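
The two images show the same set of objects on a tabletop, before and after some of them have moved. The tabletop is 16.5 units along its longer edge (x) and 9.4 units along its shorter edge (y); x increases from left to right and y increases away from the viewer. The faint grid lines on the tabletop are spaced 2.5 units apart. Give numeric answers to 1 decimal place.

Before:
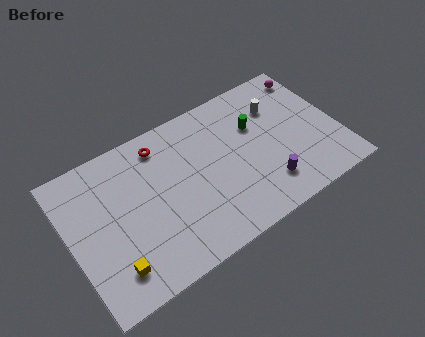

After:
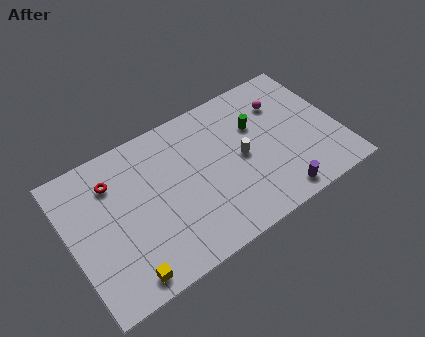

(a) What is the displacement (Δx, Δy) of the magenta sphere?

(-2.1, -1.1)

From the two frames, the magenta sphere sits at roughly (15.6, 8.0) before and (13.5, 6.9) after.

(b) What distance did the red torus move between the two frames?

3.2

The red torus was near (6.0, 7.9) before and (2.9, 7.1) after, so it travelled √(3.1² + 0.8²) ≈ 3.2 units.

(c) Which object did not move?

the green cylinder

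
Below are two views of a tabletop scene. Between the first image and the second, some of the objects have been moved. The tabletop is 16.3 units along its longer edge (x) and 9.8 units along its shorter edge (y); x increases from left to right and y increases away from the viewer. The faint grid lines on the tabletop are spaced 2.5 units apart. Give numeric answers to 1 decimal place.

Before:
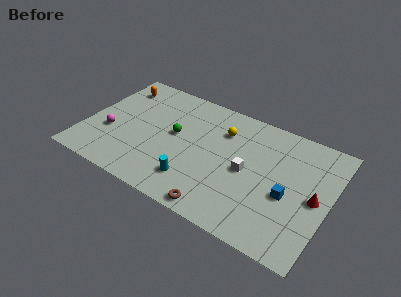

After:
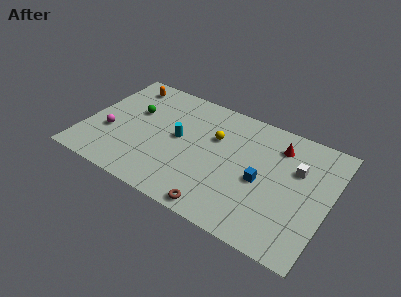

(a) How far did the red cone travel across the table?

4.1

The red cone was near (15.4, 4.7) before and (12.6, 7.7) after, so it travelled √(2.8² + 3.0²) ≈ 4.1 units.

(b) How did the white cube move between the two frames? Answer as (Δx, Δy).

(3.1, 1.7)

The white cube was at about (10.9, 4.7) and moved to about (14.0, 6.4).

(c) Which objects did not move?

the magenta sphere and the brown torus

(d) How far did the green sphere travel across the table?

3.0

The green sphere moved from about (5.9, 5.4) to (3.0, 6.1), a distance of √(2.9² + 0.7²) ≈ 3.0.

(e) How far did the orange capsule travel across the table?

0.6

From (1.5, 7.9) to (2.0, 8.3), the orange capsule covered √(0.5² + 0.4²) ≈ 0.6 units.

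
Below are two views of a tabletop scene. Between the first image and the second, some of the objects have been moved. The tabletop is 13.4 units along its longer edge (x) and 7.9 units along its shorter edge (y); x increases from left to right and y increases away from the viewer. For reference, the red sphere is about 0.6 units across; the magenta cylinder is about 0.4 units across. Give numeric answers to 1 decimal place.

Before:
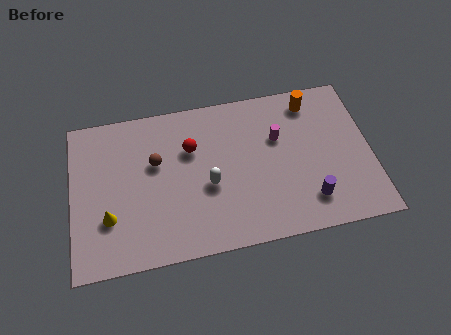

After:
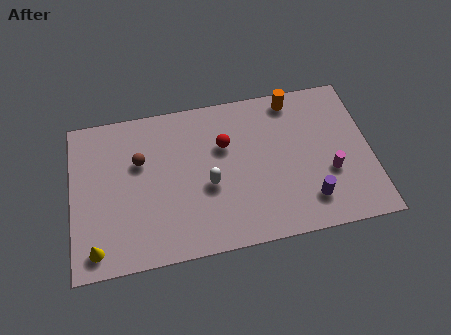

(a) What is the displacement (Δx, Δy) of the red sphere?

(1.5, -0.1)

From the two frames, the red sphere sits at roughly (5.4, 5.3) before and (6.9, 5.2) after.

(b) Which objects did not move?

the purple cylinder and the white capsule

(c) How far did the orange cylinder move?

0.9

The orange cylinder was near (10.9, 6.7) before and (10.1, 7.0) after, so it travelled √(0.8² + 0.3²) ≈ 0.9 units.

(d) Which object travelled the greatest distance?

the magenta cylinder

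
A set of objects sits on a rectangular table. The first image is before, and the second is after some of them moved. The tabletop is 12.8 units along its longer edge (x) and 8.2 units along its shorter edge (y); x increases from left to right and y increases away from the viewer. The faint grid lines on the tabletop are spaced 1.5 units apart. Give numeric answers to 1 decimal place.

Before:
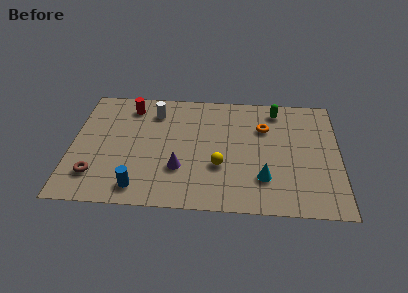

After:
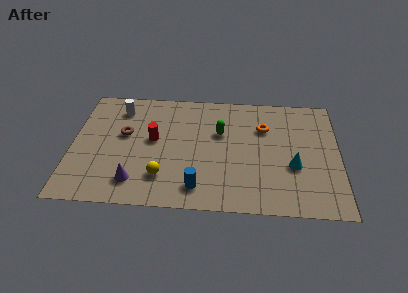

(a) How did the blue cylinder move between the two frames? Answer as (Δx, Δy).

(2.8, 0.2)

From the two frames, the blue cylinder sits at roughly (3.3, 1.2) before and (6.1, 1.4) after.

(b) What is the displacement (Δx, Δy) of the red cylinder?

(1.2, -2.3)

The red cylinder was at about (2.7, 6.8) and moved to about (3.9, 4.5).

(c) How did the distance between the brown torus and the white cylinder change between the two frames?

-3.5

Before: roughly 5.3 units apart; after: 1.8. That's 3.5 units closer together.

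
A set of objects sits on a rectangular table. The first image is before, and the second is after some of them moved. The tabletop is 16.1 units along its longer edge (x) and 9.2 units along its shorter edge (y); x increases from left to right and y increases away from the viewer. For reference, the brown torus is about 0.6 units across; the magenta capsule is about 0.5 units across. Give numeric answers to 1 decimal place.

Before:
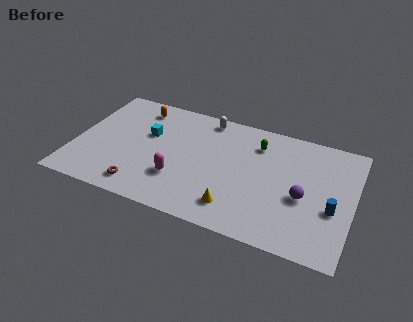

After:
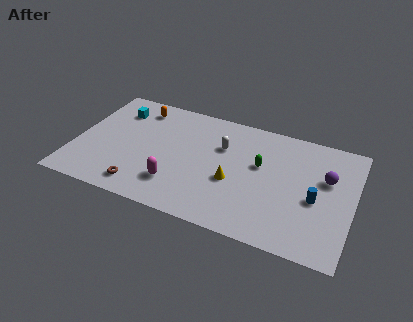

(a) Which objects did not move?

the brown torus and the orange capsule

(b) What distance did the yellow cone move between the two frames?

1.9

The yellow cone moved from about (9.6, 1.8) to (9.3, 3.7), a distance of √(0.3² + 1.9²) ≈ 1.9.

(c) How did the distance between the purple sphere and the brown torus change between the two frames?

+1.8

Before: roughly 9.4 units apart; after: 11.2. That's 1.8 units further apart.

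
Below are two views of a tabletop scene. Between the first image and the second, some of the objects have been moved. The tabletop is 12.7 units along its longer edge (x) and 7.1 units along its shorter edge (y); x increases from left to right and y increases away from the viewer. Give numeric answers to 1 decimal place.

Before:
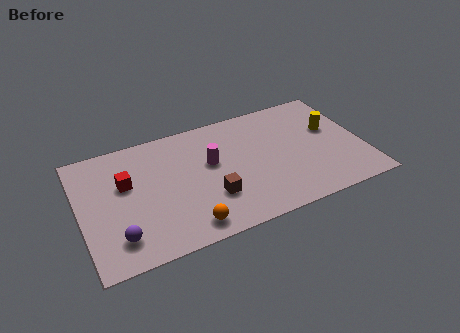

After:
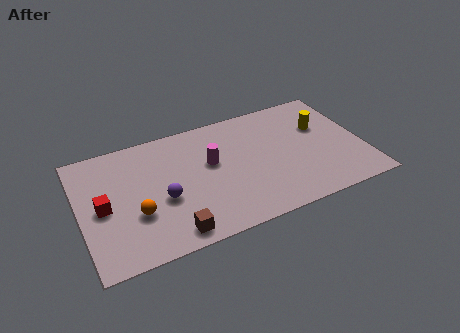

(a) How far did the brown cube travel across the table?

2.3

The brown cube was near (5.7, 2.2) before and (3.8, 0.9) after, so it travelled √(1.9² + 1.3²) ≈ 2.3 units.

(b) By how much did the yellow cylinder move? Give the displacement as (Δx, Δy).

(-0.4, 0.3)

From the two frames, the yellow cylinder sits at roughly (11.4, 4.3) before and (11.0, 4.6) after.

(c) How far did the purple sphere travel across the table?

2.5

The purple sphere moved from about (1.5, 1.5) to (3.6, 2.9), a distance of √(2.1² + 1.4²) ≈ 2.5.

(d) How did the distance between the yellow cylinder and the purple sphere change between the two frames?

-2.7

They were about 10.3 units apart before and 7.6 after — 2.7 units closer together.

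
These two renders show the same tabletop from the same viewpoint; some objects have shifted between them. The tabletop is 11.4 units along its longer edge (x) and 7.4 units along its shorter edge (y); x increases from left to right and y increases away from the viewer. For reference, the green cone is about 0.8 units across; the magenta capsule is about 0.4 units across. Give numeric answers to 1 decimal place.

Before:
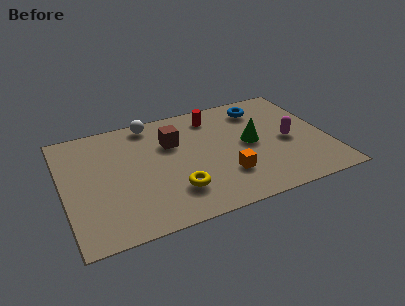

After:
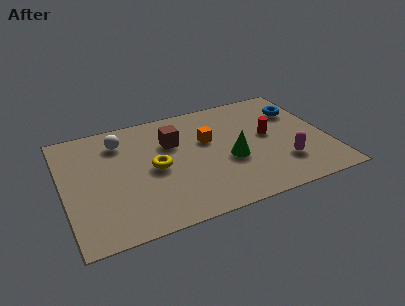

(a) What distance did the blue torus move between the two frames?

1.7

The blue torus was near (8.8, 6.0) before and (10.4, 5.3) after, so it travelled √(1.6² + 0.7²) ≈ 1.7 units.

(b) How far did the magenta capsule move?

1.5

The magenta capsule was near (9.7, 3.4) before and (9.3, 2.0) after, so it travelled √(0.4² + 1.4²) ≈ 1.5 units.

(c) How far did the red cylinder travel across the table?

3.0

From (6.7, 6.1) to (8.9, 4.0), the red cylinder covered √(2.2² + 2.1²) ≈ 3.0 units.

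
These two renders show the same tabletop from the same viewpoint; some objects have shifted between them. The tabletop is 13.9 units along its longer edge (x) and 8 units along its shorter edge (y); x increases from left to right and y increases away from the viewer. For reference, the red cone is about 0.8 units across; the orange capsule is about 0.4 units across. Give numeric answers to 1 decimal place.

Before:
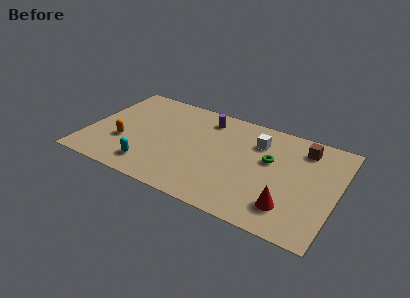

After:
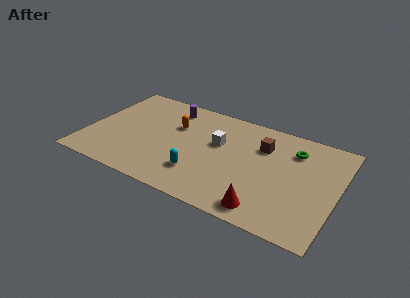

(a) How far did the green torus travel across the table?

1.8

The green torus was near (10.1, 4.8) before and (11.3, 6.1) after, so it travelled √(1.2² + 1.3²) ≈ 1.8 units.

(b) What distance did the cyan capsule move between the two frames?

2.8

From (3.8, 1.5) to (6.5, 2.1), the cyan capsule covered √(2.7² + 0.6²) ≈ 2.8 units.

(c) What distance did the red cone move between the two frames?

1.4

The red cone was near (11.5, 1.8) before and (10.3, 1.1) after, so it travelled √(1.2² + 0.7²) ≈ 1.4 units.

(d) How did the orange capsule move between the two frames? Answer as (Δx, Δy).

(2.6, 2.5)

The orange capsule was at about (2.1, 2.8) and moved to about (4.7, 5.3).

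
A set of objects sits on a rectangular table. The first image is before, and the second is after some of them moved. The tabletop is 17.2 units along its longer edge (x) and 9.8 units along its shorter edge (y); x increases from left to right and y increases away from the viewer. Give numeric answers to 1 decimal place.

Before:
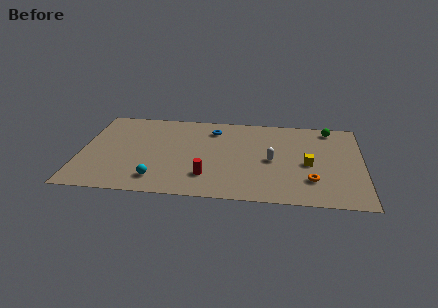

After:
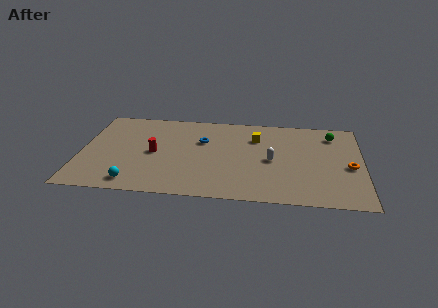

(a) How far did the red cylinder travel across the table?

4.0

The red cylinder was near (7.8, 2.4) before and (4.5, 4.7) after, so it travelled √(3.3² + 2.3²) ≈ 4.0 units.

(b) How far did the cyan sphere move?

1.5

The cyan sphere moved from about (4.8, 1.8) to (3.4, 1.3), a distance of √(1.4² + 0.5²) ≈ 1.5.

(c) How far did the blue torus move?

1.5

The blue torus moved from about (8.0, 7.8) to (7.4, 6.4), a distance of √(0.6² + 1.4²) ≈ 1.5.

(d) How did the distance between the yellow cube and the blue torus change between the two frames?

-3.4

Before: roughly 6.8 units apart; after: 3.4. That's 3.4 units closer together.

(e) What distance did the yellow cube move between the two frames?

4.2

From (13.9, 4.4) to (10.7, 7.1), the yellow cube covered √(3.2² + 2.7²) ≈ 4.2 units.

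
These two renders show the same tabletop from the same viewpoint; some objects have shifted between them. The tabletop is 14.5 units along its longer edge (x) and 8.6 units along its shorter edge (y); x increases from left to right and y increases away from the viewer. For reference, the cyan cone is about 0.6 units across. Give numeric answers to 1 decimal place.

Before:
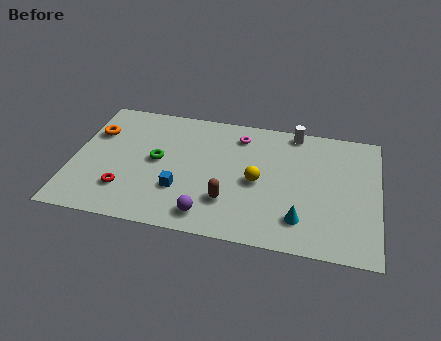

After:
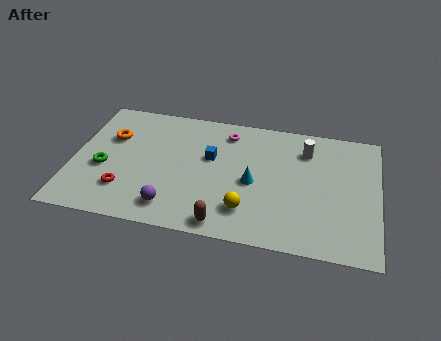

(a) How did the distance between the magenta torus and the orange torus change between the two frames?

-1.3

They were about 7.0 units apart before and 5.7 after — 1.3 units closer together.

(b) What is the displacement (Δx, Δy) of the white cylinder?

(0.6, -1.2)

The white cylinder was at about (10.4, 7.8) and moved to about (11.0, 6.6).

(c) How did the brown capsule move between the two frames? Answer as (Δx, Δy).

(-0.1, -1.5)

The brown capsule started near (7.5, 2.4) and ended near (7.4, 0.9).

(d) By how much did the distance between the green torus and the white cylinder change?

+2.8

The distance was about 7.2 in the first image and 10.0 in the second, so they moved 2.8 units further apart.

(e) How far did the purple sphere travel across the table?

1.7

From (6.6, 1.3) to (4.9, 1.5), the purple sphere covered √(1.7² + 0.2²) ≈ 1.7 units.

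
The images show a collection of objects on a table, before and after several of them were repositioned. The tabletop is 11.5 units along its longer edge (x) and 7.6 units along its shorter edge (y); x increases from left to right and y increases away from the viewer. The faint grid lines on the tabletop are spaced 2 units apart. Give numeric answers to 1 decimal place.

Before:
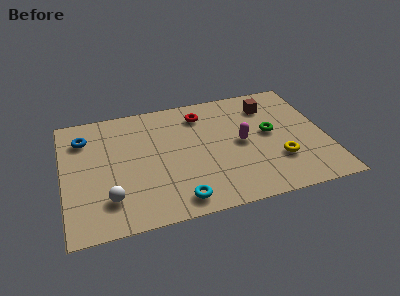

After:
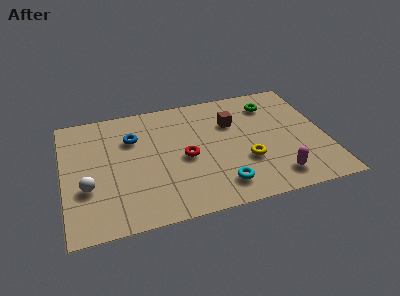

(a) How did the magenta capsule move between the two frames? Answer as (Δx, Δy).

(1.3, -2.5)

The magenta capsule started near (7.8, 3.8) and ended near (9.1, 1.3).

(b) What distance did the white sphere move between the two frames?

1.3

The white sphere was near (1.9, 1.8) before and (1.0, 2.7) after, so it travelled √(0.9² + 0.9²) ≈ 1.3 units.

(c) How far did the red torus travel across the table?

2.8

The red torus was near (6.2, 6.1) before and (5.3, 3.5) after, so it travelled √(0.9² + 2.6²) ≈ 2.8 units.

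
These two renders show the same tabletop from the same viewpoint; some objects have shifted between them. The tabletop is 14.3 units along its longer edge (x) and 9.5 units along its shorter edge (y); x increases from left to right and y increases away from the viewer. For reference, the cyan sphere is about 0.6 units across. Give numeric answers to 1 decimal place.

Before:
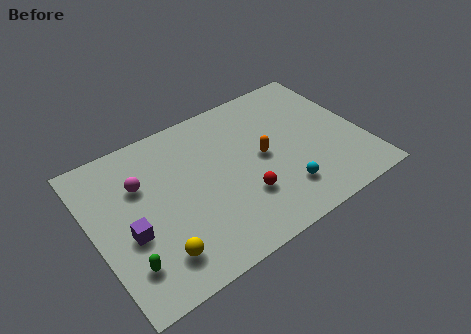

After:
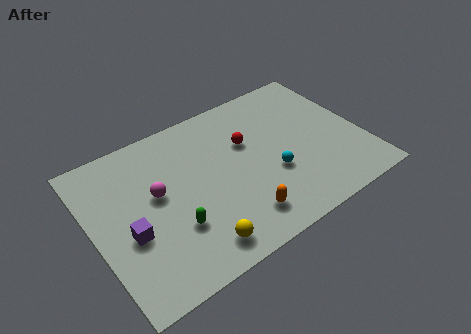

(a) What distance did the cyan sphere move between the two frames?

1.3

The cyan sphere moved from about (9.6, 2.2) to (9.3, 3.5), a distance of √(0.3² + 1.3²) ≈ 1.3.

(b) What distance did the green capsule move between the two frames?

2.7

The green capsule was near (1.3, 2.2) before and (3.9, 3.0) after, so it travelled √(2.6² + 0.8²) ≈ 2.7 units.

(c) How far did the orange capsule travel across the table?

3.5

From (9.0, 4.8) to (7.2, 1.8), the orange capsule covered √(1.8² + 3.0²) ≈ 3.5 units.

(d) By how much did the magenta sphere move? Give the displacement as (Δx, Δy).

(0.7, -1.0)

The magenta sphere was at about (2.7, 6.4) and moved to about (3.4, 5.4).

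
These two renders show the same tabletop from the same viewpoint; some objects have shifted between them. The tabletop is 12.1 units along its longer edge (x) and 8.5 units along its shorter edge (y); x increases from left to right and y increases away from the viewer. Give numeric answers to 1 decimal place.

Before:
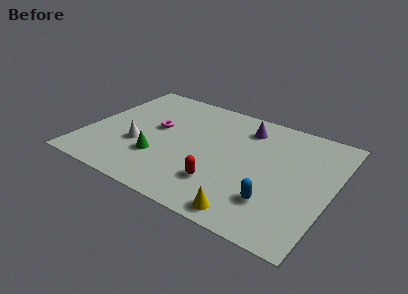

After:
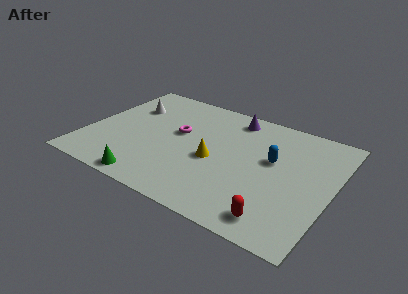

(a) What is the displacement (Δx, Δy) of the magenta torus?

(1.1, 0.1)

From the two frames, the magenta torus sits at roughly (3.3, 4.8) before and (4.4, 4.9) after.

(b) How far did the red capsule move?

3.1

The red capsule was near (7.0, 2.2) before and (9.9, 1.2) after, so it travelled √(2.9² + 1.0²) ≈ 3.1 units.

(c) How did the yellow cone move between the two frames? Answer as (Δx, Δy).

(-2.2, 2.8)

The yellow cone started near (8.6, 0.9) and ended near (6.4, 3.7).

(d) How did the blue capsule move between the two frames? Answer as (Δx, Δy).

(-0.5, 2.8)

The blue capsule was at about (9.6, 2.2) and moved to about (9.1, 5.0).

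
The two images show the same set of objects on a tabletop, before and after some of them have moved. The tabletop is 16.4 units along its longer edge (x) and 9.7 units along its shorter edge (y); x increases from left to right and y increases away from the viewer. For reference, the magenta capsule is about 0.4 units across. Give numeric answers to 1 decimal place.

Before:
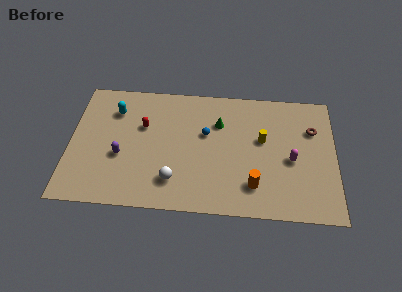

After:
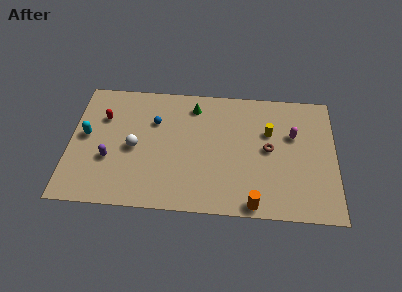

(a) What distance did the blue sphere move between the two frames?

3.3

The blue sphere moved from about (8.4, 5.9) to (5.2, 6.6), a distance of √(3.2² + 0.7²) ≈ 3.3.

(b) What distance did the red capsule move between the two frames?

2.5

From (4.5, 6.2) to (2.0, 6.7), the red capsule covered √(2.5² + 0.5²) ≈ 2.5 units.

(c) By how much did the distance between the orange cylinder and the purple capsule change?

+0.9

Before: roughly 8.4 units apart; after: 9.3. That's 0.9 units further apart.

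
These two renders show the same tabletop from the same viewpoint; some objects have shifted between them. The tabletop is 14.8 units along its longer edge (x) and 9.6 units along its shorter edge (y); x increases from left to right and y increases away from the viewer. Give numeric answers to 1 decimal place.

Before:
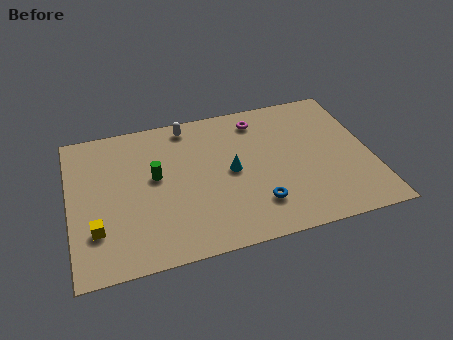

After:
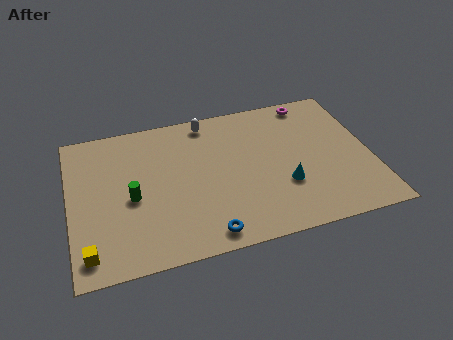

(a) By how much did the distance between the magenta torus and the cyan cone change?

+2.1

Before: roughly 3.6 units apart; after: 5.7. That's 2.1 units further apart.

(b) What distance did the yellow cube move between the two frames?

1.4

From (1.2, 2.7) to (0.8, 1.4), the yellow cube covered √(0.4² + 1.3²) ≈ 1.4 units.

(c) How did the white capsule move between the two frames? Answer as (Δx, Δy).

(1.0, 0.0)

The white capsule was at about (6.0, 8.5) and moved to about (7.0, 8.5).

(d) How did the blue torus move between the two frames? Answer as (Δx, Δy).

(-2.6, -1.2)

The blue torus was at about (9.0, 2.3) and moved to about (6.4, 1.1).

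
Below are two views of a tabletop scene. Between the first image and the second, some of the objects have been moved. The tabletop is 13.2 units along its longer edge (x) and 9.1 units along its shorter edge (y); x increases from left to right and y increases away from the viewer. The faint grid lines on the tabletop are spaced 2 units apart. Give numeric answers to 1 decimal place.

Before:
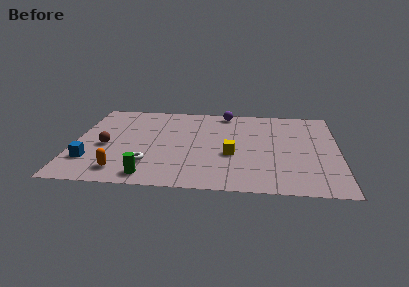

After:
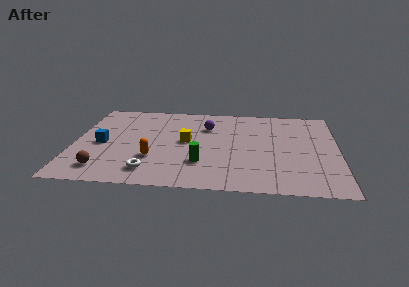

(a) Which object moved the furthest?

the green cylinder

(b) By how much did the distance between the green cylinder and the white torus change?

+1.5

Before: roughly 1.2 units apart; after: 2.7. That's 1.5 units further apart.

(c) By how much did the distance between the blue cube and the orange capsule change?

+1.1

The distance was about 1.8 in the first image and 2.9 in the second, so they moved 1.1 units further apart.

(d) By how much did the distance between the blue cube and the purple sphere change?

-3.1

They were about 8.8 units apart before and 5.7 after — 3.1 units closer together.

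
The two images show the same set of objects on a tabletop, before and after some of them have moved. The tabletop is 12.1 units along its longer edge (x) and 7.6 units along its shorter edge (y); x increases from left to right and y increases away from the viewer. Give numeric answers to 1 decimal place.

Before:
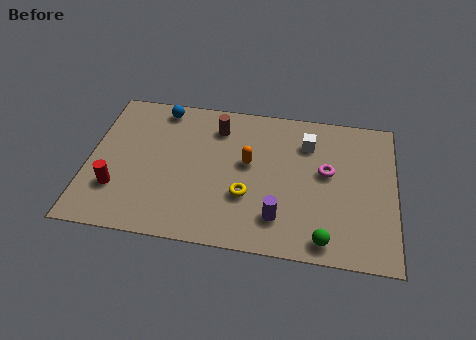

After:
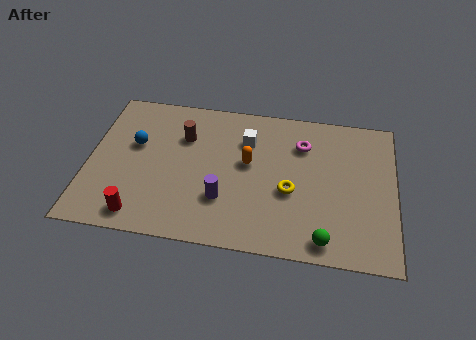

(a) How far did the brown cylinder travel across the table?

1.5

From (5.0, 6.0) to (3.7, 5.3), the brown cylinder covered √(1.3² + 0.7²) ≈ 1.5 units.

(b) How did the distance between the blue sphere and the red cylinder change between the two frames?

-1.1

Before: roughly 4.7 units apart; after: 3.6. That's 1.1 units closer together.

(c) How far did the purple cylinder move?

2.3

The purple cylinder moved from about (7.6, 1.7) to (5.4, 2.3), a distance of √(2.2² + 0.6²) ≈ 2.3.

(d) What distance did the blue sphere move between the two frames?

2.3

The blue sphere was near (2.7, 6.7) before and (1.8, 4.6) after, so it travelled √(0.9² + 2.1²) ≈ 2.3 units.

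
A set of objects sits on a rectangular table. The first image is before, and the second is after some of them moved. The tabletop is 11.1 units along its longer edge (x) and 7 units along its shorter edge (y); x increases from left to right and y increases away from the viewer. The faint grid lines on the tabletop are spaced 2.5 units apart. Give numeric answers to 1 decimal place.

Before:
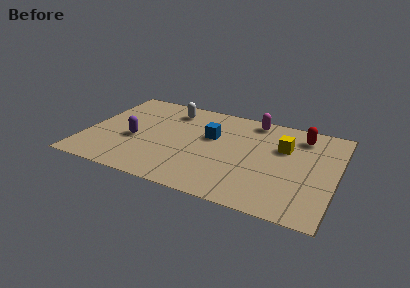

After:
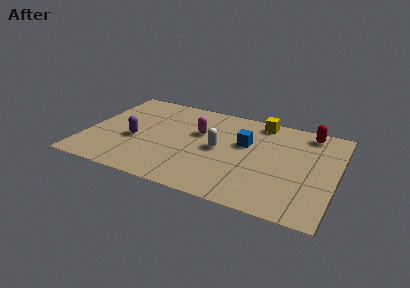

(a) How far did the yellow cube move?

2.0

The yellow cube moved from about (8.7, 4.6) to (7.5, 6.2), a distance of √(1.2² + 1.6²) ≈ 2.0.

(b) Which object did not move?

the purple capsule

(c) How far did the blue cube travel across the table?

1.5

The blue cube moved from about (5.5, 4.3) to (7.0, 4.3), a distance of √(1.5² + 0.0²) ≈ 1.5.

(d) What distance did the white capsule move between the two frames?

3.3

The white capsule was near (3.5, 5.7) before and (5.9, 3.5) after, so it travelled √(2.4² + 2.2²) ≈ 3.3 units.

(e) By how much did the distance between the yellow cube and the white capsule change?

-2.2

The distance was about 5.3 in the first image and 3.1 in the second, so they moved 2.2 units closer together.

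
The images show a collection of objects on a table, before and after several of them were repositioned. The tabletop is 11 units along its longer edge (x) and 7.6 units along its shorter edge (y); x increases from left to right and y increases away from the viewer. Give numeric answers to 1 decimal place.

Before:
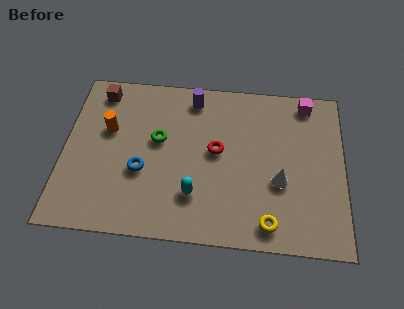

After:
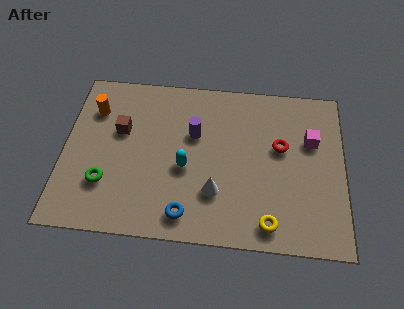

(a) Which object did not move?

the yellow torus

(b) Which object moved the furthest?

the green torus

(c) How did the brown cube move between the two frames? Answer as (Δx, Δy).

(0.9, -1.8)

The brown cube started near (1.3, 6.5) and ended near (2.2, 4.7).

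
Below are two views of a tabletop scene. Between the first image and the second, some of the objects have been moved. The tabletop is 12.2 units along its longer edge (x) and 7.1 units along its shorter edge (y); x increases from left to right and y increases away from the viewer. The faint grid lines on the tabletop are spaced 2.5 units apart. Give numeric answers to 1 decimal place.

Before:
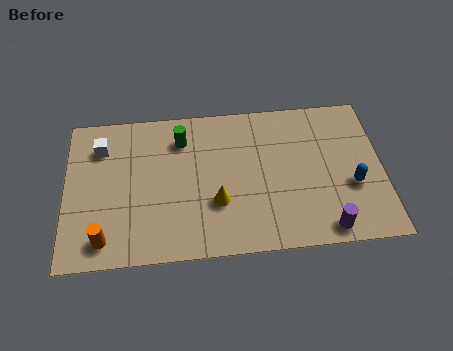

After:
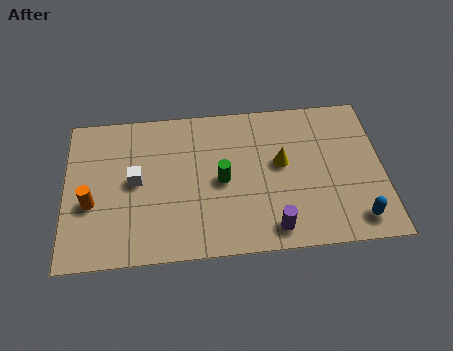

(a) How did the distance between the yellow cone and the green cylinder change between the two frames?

-1.0

They were about 3.4 units apart before and 2.4 after — 1.0 units closer together.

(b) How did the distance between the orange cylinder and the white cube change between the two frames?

-2.4

They were about 4.3 units apart before and 1.9 after — 2.4 units closer together.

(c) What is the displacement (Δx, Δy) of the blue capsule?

(0.1, -1.6)

From the two frames, the blue capsule sits at roughly (11.0, 2.7) before and (11.1, 1.1) after.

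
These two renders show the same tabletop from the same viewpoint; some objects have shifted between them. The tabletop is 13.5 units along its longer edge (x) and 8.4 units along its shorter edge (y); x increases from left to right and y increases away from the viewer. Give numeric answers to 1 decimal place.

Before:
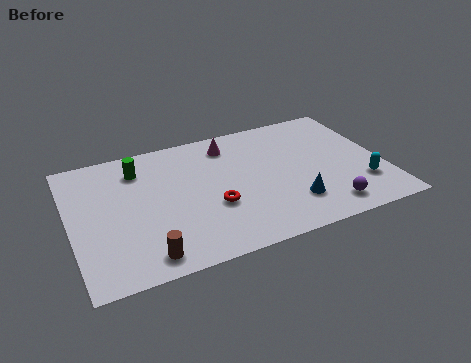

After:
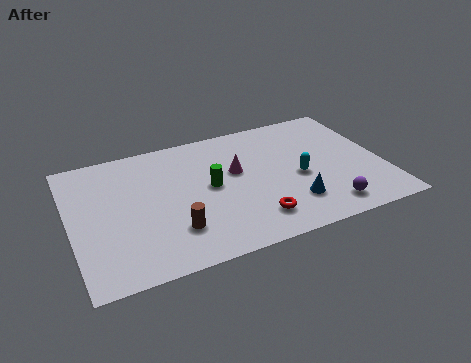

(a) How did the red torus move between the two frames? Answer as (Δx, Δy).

(1.6, -1.4)

From the two frames, the red torus sits at roughly (6.0, 3.1) before and (7.6, 1.7) after.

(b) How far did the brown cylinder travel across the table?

1.7

The brown cylinder moved from about (2.9, 1.1) to (4.2, 2.2), a distance of √(1.3² + 1.1²) ≈ 1.7.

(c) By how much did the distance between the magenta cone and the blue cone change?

-1.7

They were about 5.3 units apart before and 3.6 after — 1.7 units closer together.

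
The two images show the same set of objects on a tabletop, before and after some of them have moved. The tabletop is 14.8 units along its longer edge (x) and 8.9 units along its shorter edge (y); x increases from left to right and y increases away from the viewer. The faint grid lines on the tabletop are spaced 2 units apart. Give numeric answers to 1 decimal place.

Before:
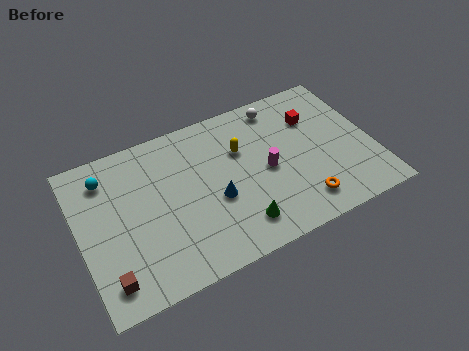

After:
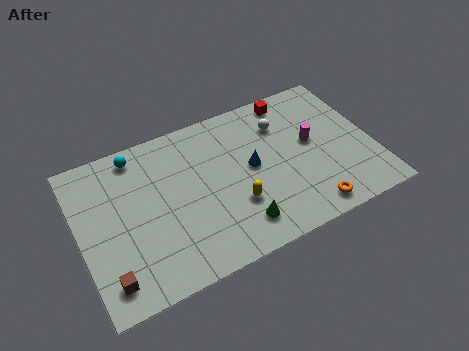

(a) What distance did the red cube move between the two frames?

1.8

The red cube was near (12.1, 6.3) before and (11.2, 7.9) after, so it travelled √(0.9² + 1.6²) ≈ 1.8 units.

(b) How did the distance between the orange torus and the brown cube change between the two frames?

+0.3

Before: roughly 9.7 units apart; after: 10.0. That's 0.3 units further apart.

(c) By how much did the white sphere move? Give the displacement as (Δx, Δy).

(0.0, -1.1)

The white sphere started near (10.5, 7.7) and ended near (10.5, 6.6).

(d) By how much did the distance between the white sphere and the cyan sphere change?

-1.5

The distance was about 8.9 in the first image and 7.4 in the second, so they moved 1.5 units closer together.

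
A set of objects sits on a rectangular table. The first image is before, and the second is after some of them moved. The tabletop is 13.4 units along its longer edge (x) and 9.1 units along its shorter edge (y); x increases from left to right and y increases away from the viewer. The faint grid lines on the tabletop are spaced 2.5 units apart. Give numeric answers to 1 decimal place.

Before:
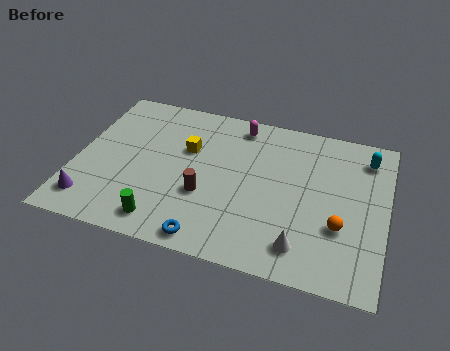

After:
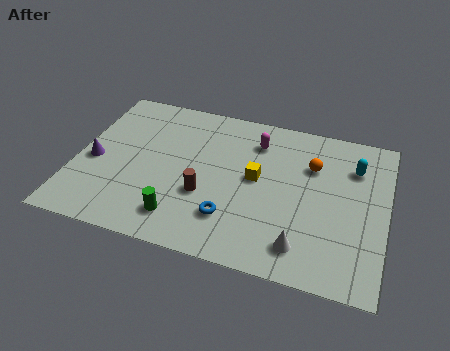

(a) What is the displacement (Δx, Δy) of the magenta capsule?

(0.8, -0.8)

From the two frames, the magenta capsule sits at roughly (6.8, 7.9) before and (7.6, 7.1) after.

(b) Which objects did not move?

the brown cylinder and the white cone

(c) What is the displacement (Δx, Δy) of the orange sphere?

(-1.4, 3.2)

From the two frames, the orange sphere sits at roughly (11.5, 3.1) before and (10.1, 6.3) after.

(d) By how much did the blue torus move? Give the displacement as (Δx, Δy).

(0.8, 1.4)

From the two frames, the blue torus sits at roughly (6.1, 0.9) before and (6.9, 2.3) after.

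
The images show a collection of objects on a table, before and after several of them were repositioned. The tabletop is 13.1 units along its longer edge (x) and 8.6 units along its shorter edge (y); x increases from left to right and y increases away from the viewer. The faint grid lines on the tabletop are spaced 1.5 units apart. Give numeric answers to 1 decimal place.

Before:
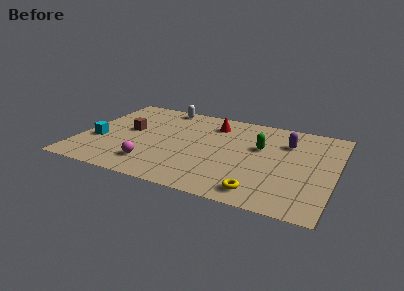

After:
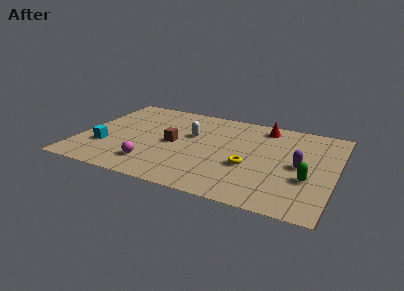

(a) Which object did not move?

the magenta sphere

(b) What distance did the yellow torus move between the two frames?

2.2

From (9.6, 1.2) to (8.8, 3.3), the yellow torus covered √(0.8² + 2.1²) ≈ 2.2 units.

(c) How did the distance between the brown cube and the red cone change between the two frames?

+0.7

The distance was about 4.7 in the first image and 5.4 in the second, so they moved 0.7 units further apart.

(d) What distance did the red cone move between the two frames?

2.7

From (6.6, 6.8) to (9.2, 7.4), the red cone covered √(2.6² + 0.6²) ≈ 2.7 units.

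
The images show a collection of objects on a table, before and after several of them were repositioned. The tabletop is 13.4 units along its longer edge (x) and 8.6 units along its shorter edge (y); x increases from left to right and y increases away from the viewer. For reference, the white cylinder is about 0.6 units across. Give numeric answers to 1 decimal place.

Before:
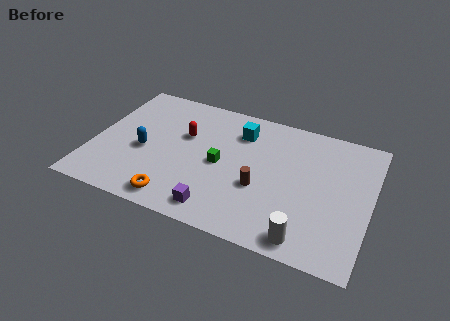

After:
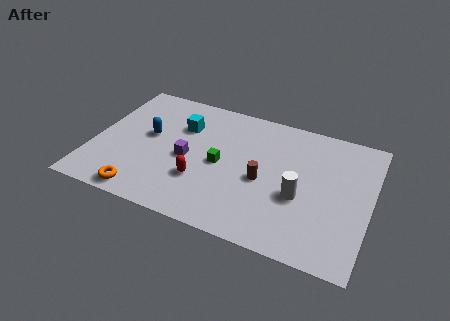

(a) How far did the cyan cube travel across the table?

2.9

The cyan cube moved from about (6.9, 6.6) to (4.1, 6.0), a distance of √(2.8² + 0.6²) ≈ 2.9.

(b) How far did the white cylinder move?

2.5

The white cylinder was near (10.6, 1.0) before and (10.1, 3.4) after, so it travelled √(0.5² + 2.4²) ≈ 2.5 units.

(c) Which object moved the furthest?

the purple cube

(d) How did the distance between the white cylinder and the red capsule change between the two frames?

-2.9

The distance was about 7.7 in the first image and 4.8 in the second, so they moved 2.9 units closer together.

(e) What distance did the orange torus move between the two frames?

1.6

The orange torus moved from about (4.4, 1.1) to (2.8, 0.9), a distance of √(1.6² + 0.2²) ≈ 1.6.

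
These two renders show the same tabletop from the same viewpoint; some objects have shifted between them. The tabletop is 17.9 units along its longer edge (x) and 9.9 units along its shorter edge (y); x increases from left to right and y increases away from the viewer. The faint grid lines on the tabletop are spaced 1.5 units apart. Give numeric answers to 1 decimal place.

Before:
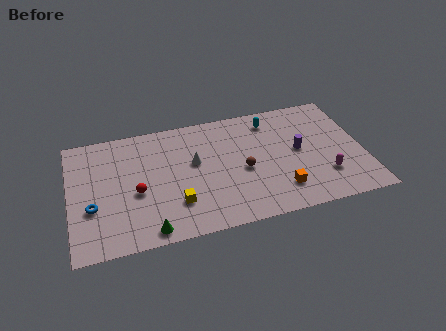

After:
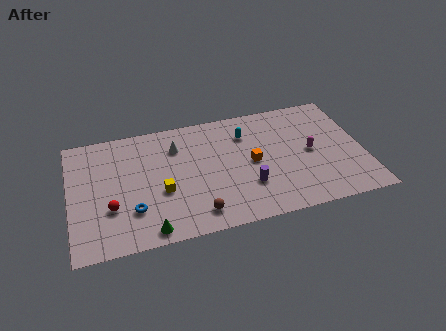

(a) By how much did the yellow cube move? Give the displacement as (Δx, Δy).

(-0.8, 1.2)

The yellow cube was at about (6.3, 2.7) and moved to about (5.5, 3.9).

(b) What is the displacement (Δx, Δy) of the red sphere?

(-1.6, -0.9)

The red sphere was at about (4.0, 4.2) and moved to about (2.4, 3.3).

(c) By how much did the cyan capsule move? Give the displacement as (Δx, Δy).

(-1.6, -0.8)

The cyan capsule started near (12.5, 8.2) and ended near (10.9, 7.4).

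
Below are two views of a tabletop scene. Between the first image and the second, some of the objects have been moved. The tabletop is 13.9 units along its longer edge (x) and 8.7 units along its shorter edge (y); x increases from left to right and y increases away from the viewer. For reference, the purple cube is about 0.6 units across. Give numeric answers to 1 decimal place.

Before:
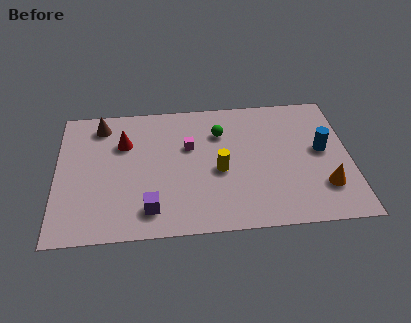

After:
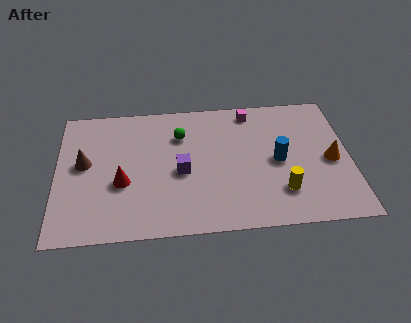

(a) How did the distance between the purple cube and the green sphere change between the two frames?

-3.4

Before: roughly 5.8 units apart; after: 2.4. That's 3.4 units closer together.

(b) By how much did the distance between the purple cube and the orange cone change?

-1.1

The distance was about 8.2 in the first image and 7.1 in the second, so they moved 1.1 units closer together.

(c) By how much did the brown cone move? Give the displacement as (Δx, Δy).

(-0.8, -2.5)

The brown cone started near (2.1, 7.3) and ended near (1.3, 4.8).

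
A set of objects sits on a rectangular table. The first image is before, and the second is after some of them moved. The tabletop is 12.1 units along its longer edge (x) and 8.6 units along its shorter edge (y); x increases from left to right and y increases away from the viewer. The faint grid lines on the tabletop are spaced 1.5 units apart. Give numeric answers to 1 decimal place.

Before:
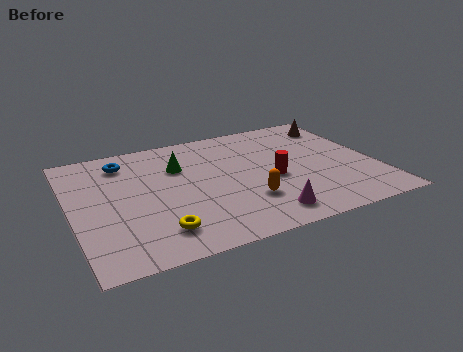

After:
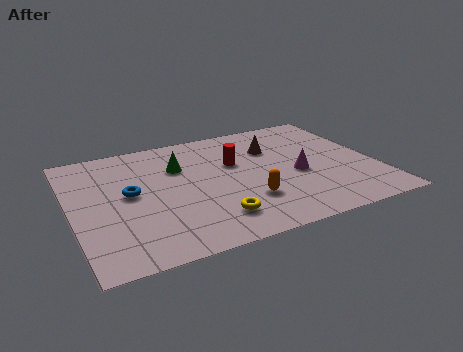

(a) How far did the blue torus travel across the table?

2.4

The blue torus was near (2.3, 7.0) before and (2.3, 4.6) after, so it travelled √(0.0² + 2.4²) ≈ 2.4 units.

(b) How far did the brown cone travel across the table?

3.1

The brown cone moved from about (11.1, 7.0) to (8.2, 6.0), a distance of √(2.9² + 1.0²) ≈ 3.1.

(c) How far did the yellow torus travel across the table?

2.2

The yellow torus was near (3.1, 1.7) before and (5.3, 1.8) after, so it travelled √(2.2² + 0.1²) ≈ 2.2 units.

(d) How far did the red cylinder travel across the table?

2.1

The red cylinder was near (7.9, 3.7) before and (6.6, 5.4) after, so it travelled √(1.3² + 1.7²) ≈ 2.1 units.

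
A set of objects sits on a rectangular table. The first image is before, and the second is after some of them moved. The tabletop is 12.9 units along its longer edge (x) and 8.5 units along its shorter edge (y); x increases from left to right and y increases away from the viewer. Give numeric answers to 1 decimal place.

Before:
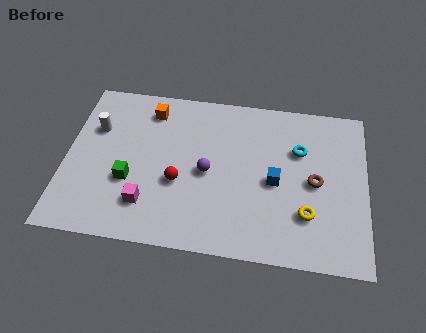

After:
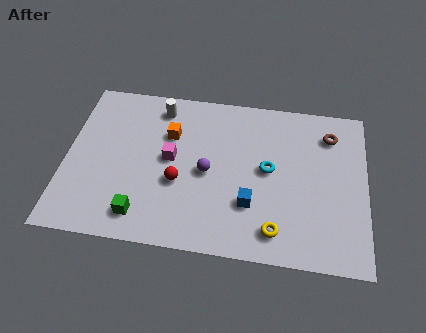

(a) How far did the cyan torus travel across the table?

1.8

From (10.0, 5.7) to (8.7, 4.5), the cyan torus covered √(1.3² + 1.2²) ≈ 1.8 units.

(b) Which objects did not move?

the purple sphere and the red sphere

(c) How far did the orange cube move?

1.5

The orange cube was near (3.5, 7.0) before and (4.4, 5.8) after, so it travelled √(0.9² + 1.2²) ≈ 1.5 units.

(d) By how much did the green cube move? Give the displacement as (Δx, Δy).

(0.6, -1.7)

The green cube started near (2.8, 3.1) and ended near (3.4, 1.4).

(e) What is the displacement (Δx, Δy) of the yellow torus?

(-1.3, -1.0)

The yellow torus started near (10.4, 2.4) and ended near (9.1, 1.4).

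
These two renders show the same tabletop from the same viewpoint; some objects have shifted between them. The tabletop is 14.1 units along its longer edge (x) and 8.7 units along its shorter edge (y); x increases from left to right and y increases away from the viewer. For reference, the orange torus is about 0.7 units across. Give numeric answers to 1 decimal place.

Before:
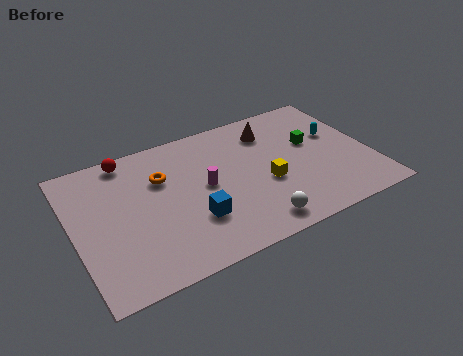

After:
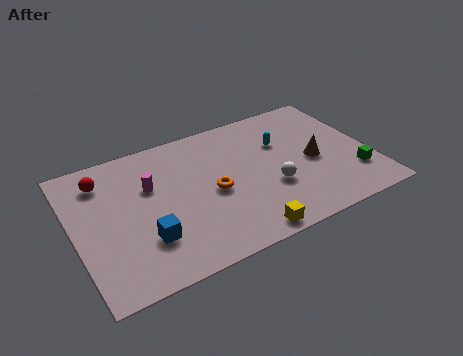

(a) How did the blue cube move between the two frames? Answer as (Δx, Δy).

(-2.3, -0.2)

The blue cube was at about (5.4, 2.7) and moved to about (3.1, 2.5).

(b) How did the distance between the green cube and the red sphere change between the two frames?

+3.4

They were about 9.0 units apart before and 12.4 after — 3.4 units further apart.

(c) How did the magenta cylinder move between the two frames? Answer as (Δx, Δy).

(-2.5, 1.1)

The magenta cylinder started near (6.2, 4.5) and ended near (3.7, 5.6).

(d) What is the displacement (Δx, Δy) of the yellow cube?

(-1.5, -2.7)

The yellow cube was at about (9.0, 3.5) and moved to about (7.5, 0.8).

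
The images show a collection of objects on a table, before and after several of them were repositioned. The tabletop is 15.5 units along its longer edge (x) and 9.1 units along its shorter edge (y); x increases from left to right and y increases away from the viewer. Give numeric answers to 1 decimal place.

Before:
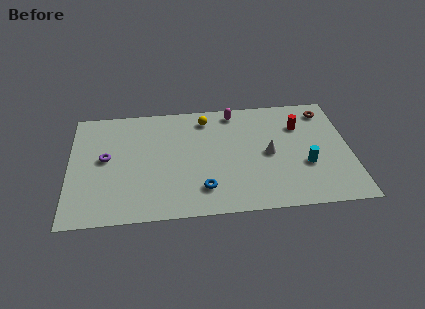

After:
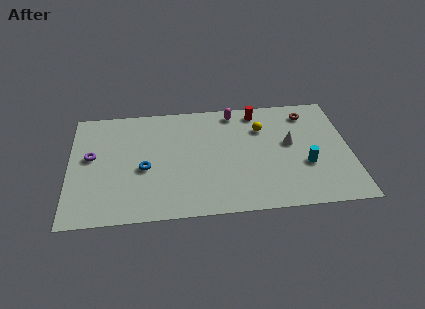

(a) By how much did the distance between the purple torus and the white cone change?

+2.0

They were about 9.0 units apart before and 11.0 after — 2.0 units further apart.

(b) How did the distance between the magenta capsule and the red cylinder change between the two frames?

-2.6

Before: roughly 3.9 units apart; after: 1.3. That's 2.6 units closer together.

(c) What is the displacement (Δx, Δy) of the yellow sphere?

(3.1, -1.1)

The yellow sphere started near (7.6, 7.6) and ended near (10.7, 6.5).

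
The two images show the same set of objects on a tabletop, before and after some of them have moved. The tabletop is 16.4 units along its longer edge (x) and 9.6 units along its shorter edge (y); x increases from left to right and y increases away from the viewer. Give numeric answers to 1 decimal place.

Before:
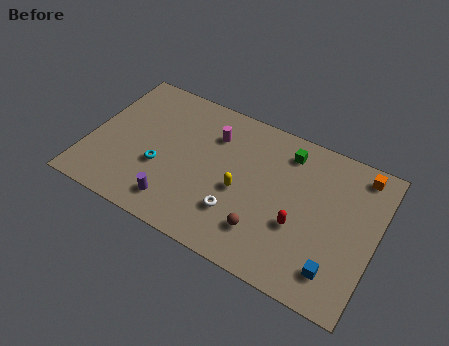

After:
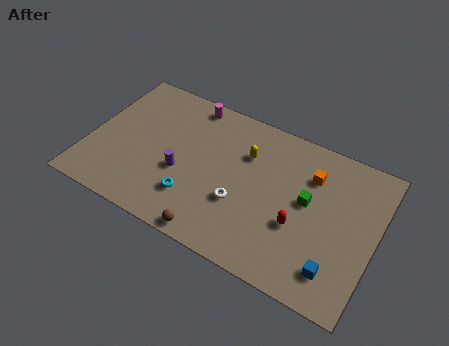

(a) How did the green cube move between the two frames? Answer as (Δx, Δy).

(1.5, -2.6)

The green cube started near (11.0, 7.9) and ended near (12.5, 5.3).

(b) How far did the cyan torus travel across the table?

2.4

From (4.2, 3.6) to (6.3, 2.5), the cyan torus covered √(2.1² + 1.1²) ≈ 2.4 units.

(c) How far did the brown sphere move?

3.0

The brown sphere moved from about (10.4, 2.3) to (7.8, 0.8), a distance of √(2.6² + 1.5²) ≈ 3.0.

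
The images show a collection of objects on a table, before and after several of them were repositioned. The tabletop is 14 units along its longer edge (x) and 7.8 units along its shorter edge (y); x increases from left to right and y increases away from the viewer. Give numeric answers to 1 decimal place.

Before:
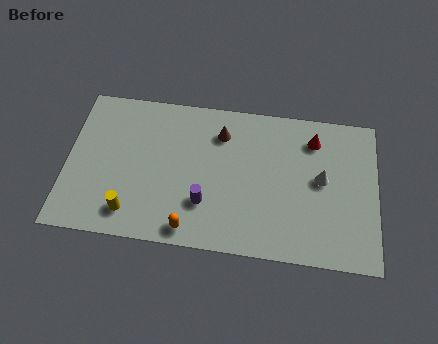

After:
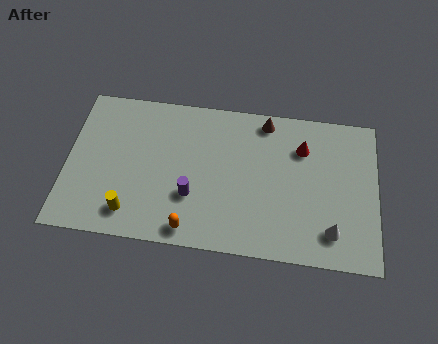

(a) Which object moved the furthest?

the white cone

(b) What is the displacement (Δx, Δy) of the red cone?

(-0.5, -0.5)

From the two frames, the red cone sits at roughly (11.1, 6.2) before and (10.6, 5.7) after.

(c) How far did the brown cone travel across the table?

2.2

The brown cone was near (6.9, 6.0) before and (8.9, 6.9) after, so it travelled √(2.0² + 0.9²) ≈ 2.2 units.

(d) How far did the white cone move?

2.6

The white cone was near (11.5, 4.2) before and (12.0, 1.6) after, so it travelled √(0.5² + 2.6²) ≈ 2.6 units.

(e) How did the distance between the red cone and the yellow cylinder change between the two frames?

-0.7

They were about 9.4 units apart before and 8.7 after — 0.7 units closer together.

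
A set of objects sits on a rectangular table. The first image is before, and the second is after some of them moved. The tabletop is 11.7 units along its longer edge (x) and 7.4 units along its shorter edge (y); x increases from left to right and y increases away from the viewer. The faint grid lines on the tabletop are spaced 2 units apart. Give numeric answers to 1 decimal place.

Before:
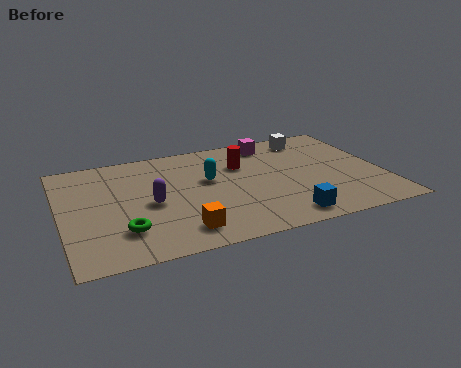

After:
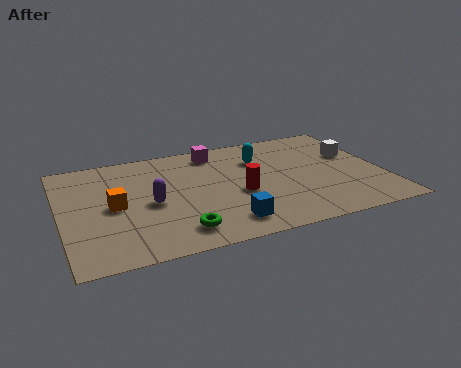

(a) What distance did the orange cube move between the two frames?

3.2

The orange cube was near (4.1, 1.3) before and (1.9, 3.6) after, so it travelled √(2.2² + 2.3²) ≈ 3.2 units.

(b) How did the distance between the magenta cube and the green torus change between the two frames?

-2.0

Before: roughly 7.3 units apart; after: 5.3. That's 2.0 units closer together.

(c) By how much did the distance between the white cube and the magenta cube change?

+3.8

Before: roughly 1.5 units apart; after: 5.3. That's 3.8 units further apart.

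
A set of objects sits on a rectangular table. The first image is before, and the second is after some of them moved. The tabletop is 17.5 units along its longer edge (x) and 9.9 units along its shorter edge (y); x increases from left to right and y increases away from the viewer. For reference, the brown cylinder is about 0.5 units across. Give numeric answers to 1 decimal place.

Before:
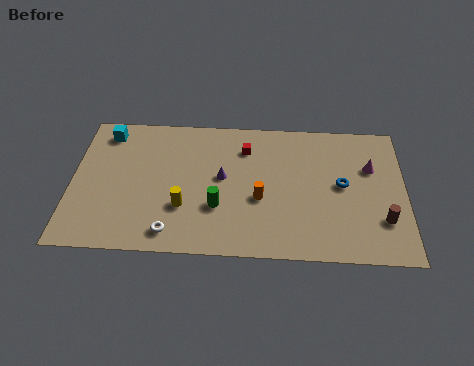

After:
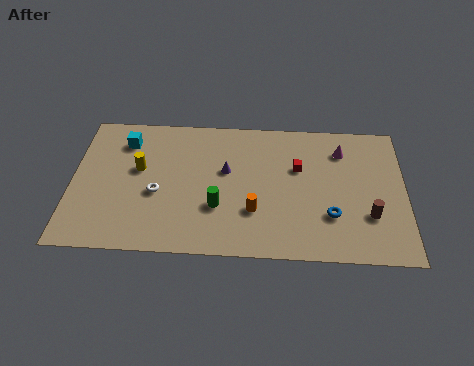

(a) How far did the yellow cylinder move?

3.5

From (5.9, 3.2) to (3.5, 5.8), the yellow cylinder covered √(2.4² + 2.6²) ≈ 3.5 units.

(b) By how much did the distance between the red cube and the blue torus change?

-1.9

The distance was about 5.6 in the first image and 3.7 in the second, so they moved 1.9 units closer together.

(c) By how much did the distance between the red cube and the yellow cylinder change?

+3.0

They were about 5.4 units apart before and 8.4 after — 3.0 units further apart.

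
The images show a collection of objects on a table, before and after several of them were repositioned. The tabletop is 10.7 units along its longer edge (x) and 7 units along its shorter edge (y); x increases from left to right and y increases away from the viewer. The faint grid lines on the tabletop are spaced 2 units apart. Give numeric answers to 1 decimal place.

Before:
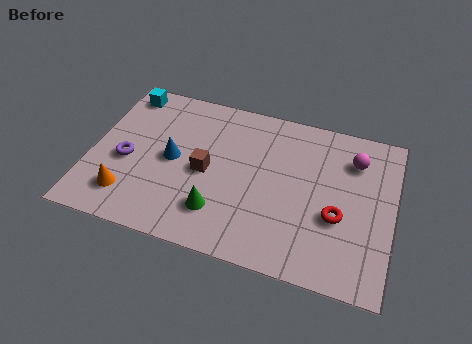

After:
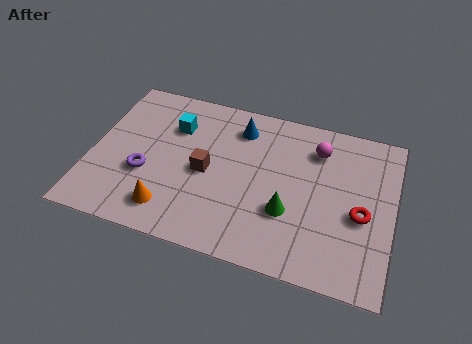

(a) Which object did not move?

the brown cube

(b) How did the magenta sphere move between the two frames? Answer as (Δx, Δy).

(-1.3, 0.1)

From the two frames, the magenta sphere sits at roughly (9.2, 5.3) before and (7.9, 5.4) after.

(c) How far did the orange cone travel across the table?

1.5

The orange cone was near (1.5, 1.5) before and (3.0, 1.3) after, so it travelled √(1.5² + 0.2²) ≈ 1.5 units.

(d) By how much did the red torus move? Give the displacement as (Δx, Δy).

(0.8, 0.3)

The red torus was at about (8.8, 2.7) and moved to about (9.6, 3.0).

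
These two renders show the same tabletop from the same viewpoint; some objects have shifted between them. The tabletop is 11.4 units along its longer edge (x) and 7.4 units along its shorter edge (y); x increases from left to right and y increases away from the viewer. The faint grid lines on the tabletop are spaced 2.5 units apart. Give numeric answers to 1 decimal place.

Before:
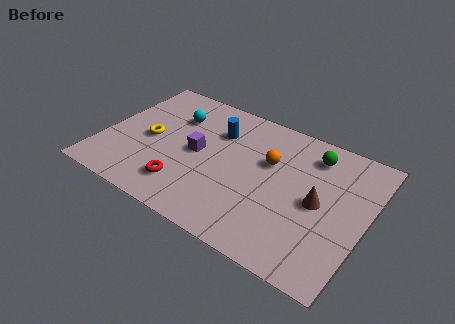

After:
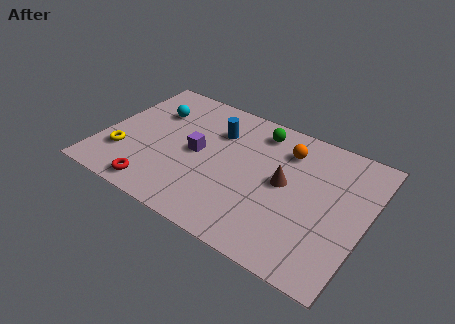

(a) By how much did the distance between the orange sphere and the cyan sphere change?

+1.5

They were about 4.3 units apart before and 5.8 after — 1.5 units further apart.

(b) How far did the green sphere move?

2.4

The green sphere was near (8.8, 6.0) before and (6.4, 6.2) after, so it travelled √(2.4² + 0.2²) ≈ 2.4 units.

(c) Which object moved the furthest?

the green sphere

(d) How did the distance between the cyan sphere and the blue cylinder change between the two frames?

+0.9

Before: roughly 1.9 units apart; after: 2.8. That's 0.9 units further apart.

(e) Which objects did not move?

the purple cube and the blue cylinder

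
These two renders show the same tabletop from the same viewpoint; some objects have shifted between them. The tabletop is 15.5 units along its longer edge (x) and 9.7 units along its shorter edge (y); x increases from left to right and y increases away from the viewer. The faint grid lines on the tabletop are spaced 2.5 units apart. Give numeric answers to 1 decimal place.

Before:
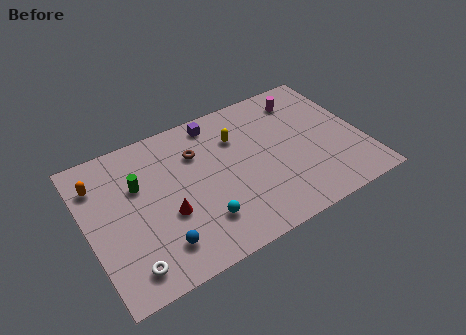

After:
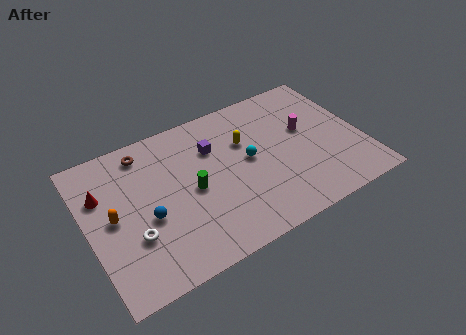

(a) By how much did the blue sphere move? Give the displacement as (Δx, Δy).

(-0.4, 2.0)

The blue sphere was at about (3.6, 2.0) and moved to about (3.2, 4.0).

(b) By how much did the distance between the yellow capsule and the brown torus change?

+3.5

The distance was about 2.3 in the first image and 5.8 in the second, so they moved 3.5 units further apart.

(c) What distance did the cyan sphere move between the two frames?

4.1

From (6.0, 2.4) to (9.1, 5.1), the cyan sphere covered √(3.1² + 2.7²) ≈ 4.1 units.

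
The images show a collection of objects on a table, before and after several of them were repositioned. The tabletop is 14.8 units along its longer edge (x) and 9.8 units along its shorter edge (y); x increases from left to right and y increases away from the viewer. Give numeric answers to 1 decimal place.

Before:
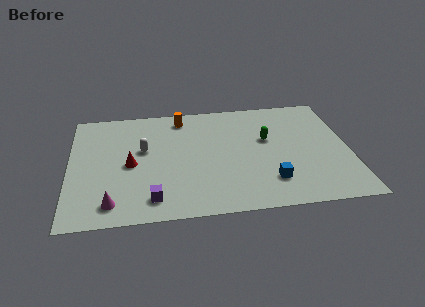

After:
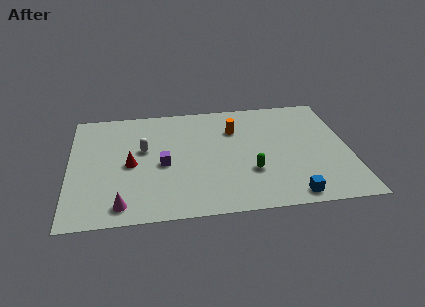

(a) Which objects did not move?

the white capsule and the red cone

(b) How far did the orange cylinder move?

3.1

The orange cylinder was near (6.0, 8.4) before and (8.8, 7.0) after, so it travelled √(2.8² + 1.4²) ≈ 3.1 units.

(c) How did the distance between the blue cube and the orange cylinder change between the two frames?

-1.0

The distance was about 7.6 in the first image and 6.6 in the second, so they moved 1.0 units closer together.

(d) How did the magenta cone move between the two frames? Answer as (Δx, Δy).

(0.5, -0.2)

The magenta cone was at about (2.2, 1.5) and moved to about (2.7, 1.3).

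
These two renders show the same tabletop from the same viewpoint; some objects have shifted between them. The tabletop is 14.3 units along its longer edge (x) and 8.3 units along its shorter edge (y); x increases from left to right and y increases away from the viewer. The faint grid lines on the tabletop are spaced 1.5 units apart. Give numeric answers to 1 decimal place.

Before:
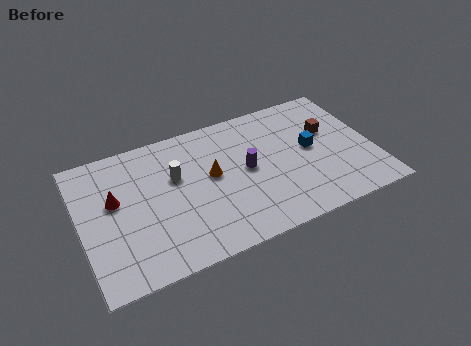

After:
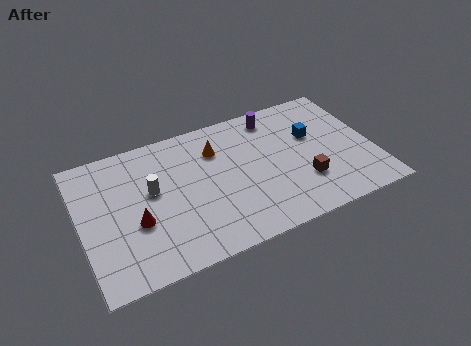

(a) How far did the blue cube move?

0.8

The blue cube was near (11.3, 4.4) before and (11.5, 5.2) after, so it travelled √(0.2² + 0.8²) ≈ 0.8 units.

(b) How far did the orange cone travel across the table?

1.6

From (6.4, 4.6) to (6.8, 6.1), the orange cone covered √(0.4² + 1.5²) ≈ 1.6 units.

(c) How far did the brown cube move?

3.1

The brown cube moved from about (12.3, 5.2) to (10.7, 2.5), a distance of √(1.6² + 2.7²) ≈ 3.1.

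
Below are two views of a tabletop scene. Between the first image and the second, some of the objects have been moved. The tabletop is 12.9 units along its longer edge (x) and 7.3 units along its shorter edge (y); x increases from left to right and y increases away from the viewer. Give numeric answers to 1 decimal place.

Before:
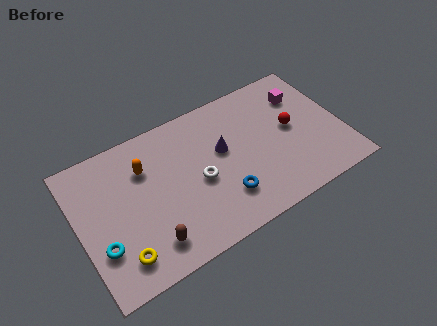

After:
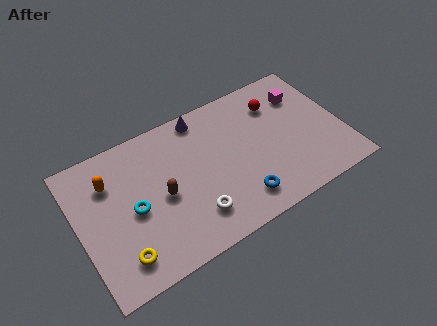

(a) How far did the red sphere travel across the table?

1.7

The red sphere was near (10.5, 3.9) before and (10.0, 5.5) after, so it travelled √(0.5² + 1.6²) ≈ 1.7 units.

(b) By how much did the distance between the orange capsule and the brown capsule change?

-0.8

They were about 3.8 units apart before and 3.0 after — 0.8 units closer together.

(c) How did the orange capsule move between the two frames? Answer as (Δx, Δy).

(-1.7, 0.1)

The orange capsule was at about (3.4, 5.2) and moved to about (1.7, 5.3).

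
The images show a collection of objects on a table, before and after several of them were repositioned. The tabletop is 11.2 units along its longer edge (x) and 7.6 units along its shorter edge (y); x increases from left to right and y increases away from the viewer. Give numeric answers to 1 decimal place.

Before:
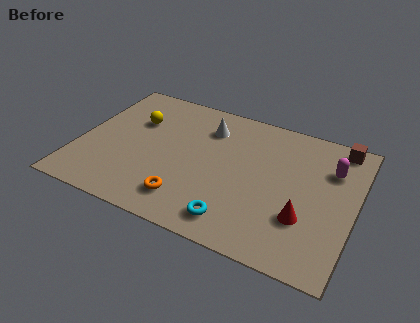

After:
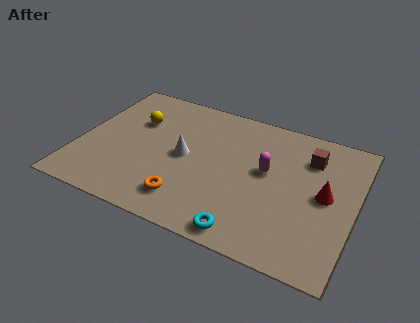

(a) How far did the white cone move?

2.1

The white cone moved from about (5.0, 5.8) to (4.3, 3.8), a distance of √(0.7² + 2.0²) ≈ 2.1.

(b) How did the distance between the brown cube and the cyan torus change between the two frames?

-1.4

They were about 6.7 units apart before and 5.3 after — 1.4 units closer together.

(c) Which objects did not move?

the orange torus and the yellow sphere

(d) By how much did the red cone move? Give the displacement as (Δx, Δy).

(0.7, 1.5)

The red cone started near (9.3, 2.4) and ended near (10.0, 3.9).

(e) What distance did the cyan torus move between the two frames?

0.6

From (6.7, 1.2) to (7.2, 0.8), the cyan torus covered √(0.5² + 0.4²) ≈ 0.6 units.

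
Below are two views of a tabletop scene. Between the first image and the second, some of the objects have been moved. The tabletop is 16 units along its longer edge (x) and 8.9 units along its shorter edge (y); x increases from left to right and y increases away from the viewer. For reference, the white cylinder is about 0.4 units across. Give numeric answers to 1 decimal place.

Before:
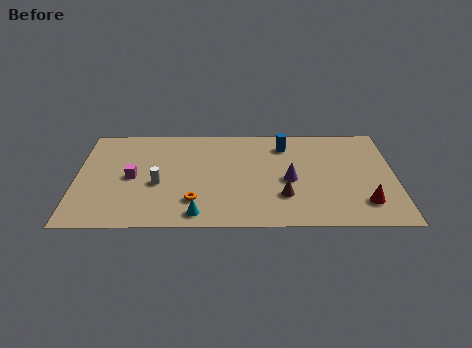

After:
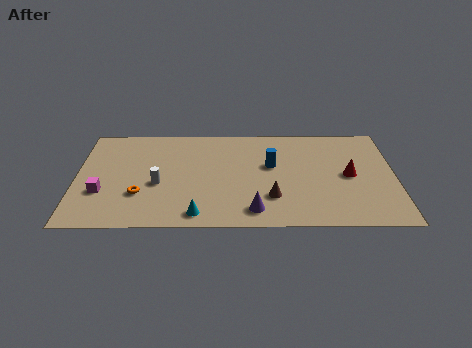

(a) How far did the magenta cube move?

2.0

From (2.8, 4.3) to (1.3, 3.0), the magenta cube covered √(1.5² + 1.3²) ≈ 2.0 units.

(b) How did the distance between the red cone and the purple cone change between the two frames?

+1.5

They were about 4.2 units apart before and 5.7 after — 1.5 units further apart.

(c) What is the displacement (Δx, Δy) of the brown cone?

(-0.6, -0.1)

The brown cone was at about (10.4, 2.6) and moved to about (9.8, 2.5).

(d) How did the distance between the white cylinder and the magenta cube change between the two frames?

+1.5

The distance was about 1.4 in the first image and 2.9 in the second, so they moved 1.5 units further apart.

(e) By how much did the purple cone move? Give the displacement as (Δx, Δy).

(-1.8, -2.6)

The purple cone started near (10.7, 4.0) and ended near (8.9, 1.4).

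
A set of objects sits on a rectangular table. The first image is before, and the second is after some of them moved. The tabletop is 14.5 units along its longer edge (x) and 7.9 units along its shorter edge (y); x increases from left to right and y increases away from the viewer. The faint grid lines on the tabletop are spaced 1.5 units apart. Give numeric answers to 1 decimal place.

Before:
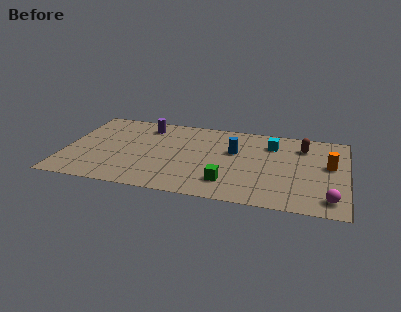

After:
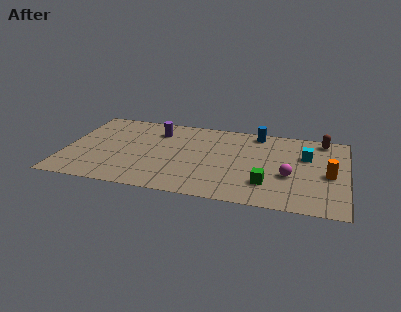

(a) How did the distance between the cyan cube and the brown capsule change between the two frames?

+0.4

The distance was about 1.6 in the first image and 2.0 in the second, so they moved 0.4 units further apart.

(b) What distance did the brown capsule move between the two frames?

1.3

From (12.2, 6.1) to (13.2, 7.0), the brown capsule covered √(1.0² + 0.9²) ≈ 1.3 units.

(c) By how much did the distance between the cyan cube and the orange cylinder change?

-1.4

They were about 3.4 units apart before and 2.0 after — 1.4 units closer together.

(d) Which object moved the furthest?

the magenta sphere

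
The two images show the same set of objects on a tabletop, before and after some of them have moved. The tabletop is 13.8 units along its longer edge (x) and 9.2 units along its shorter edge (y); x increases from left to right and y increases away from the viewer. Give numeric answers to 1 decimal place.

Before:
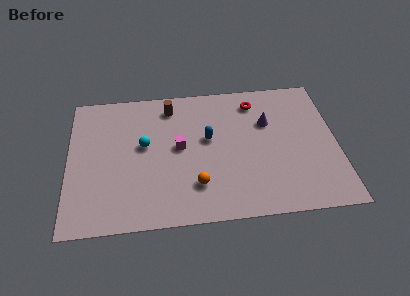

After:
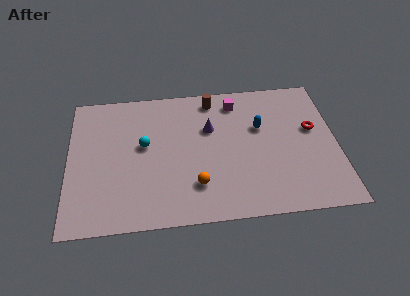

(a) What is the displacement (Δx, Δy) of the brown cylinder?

(2.2, 0.3)

The brown cylinder started near (5.3, 7.7) and ended near (7.5, 8.0).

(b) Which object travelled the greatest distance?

the magenta cube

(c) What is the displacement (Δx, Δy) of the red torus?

(2.9, -2.2)

From the two frames, the red torus sits at roughly (9.7, 7.6) before and (12.6, 5.4) after.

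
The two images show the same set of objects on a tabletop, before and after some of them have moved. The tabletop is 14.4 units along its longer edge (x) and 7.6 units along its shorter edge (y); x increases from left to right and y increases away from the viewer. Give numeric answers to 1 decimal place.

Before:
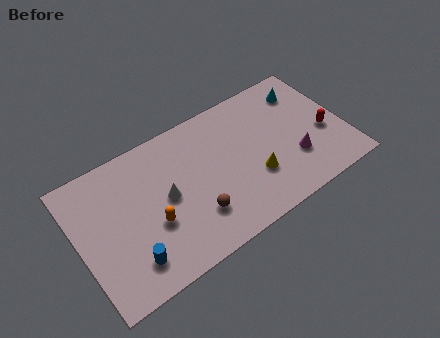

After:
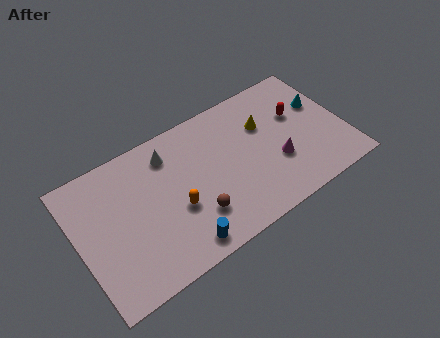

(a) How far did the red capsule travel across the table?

2.1

The red capsule moved from about (13.3, 3.1) to (12.1, 4.8), a distance of √(1.2² + 1.7²) ≈ 2.1.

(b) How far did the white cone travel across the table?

2.3

The white cone moved from about (4.7, 3.9) to (5.2, 6.1), a distance of √(0.5² + 2.2²) ≈ 2.3.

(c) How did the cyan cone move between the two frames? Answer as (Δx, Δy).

(0.7, -1.2)

From the two frames, the cyan cone sits at roughly (12.7, 6.0) before and (13.4, 4.8) after.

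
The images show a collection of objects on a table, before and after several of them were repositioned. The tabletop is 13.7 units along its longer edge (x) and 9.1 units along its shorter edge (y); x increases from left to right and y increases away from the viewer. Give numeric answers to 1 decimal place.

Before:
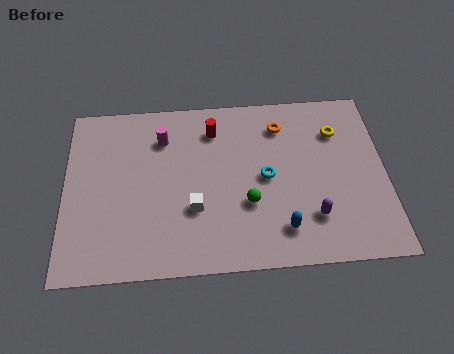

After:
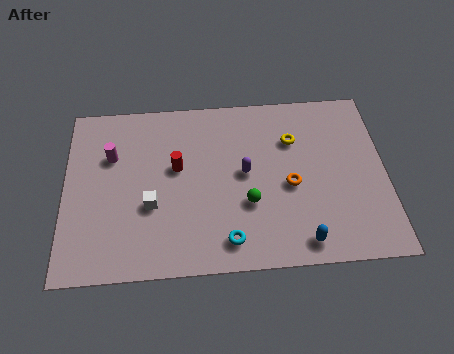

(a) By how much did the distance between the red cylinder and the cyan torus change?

+0.9

The distance was about 3.5 in the first image and 4.4 in the second, so they moved 0.9 units further apart.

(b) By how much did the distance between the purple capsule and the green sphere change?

-1.2

The distance was about 2.8 in the first image and 1.6 in the second, so they moved 1.2 units closer together.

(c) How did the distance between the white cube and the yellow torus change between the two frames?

-0.4

The distance was about 7.2 in the first image and 6.8 in the second, so they moved 0.4 units closer together.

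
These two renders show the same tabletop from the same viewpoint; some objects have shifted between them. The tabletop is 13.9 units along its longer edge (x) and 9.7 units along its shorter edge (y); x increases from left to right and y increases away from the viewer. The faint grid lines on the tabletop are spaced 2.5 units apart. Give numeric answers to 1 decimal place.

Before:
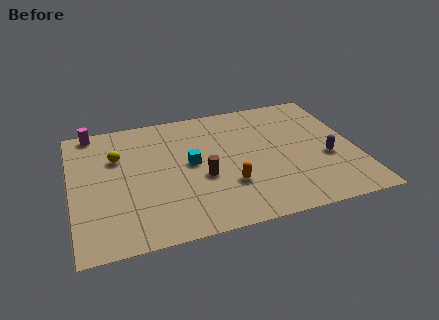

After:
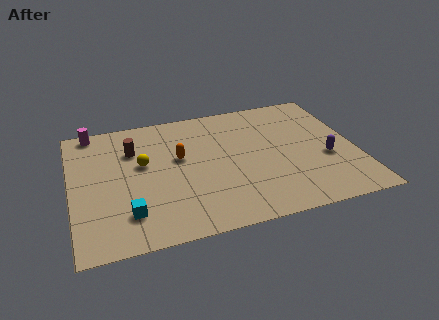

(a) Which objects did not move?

the purple capsule and the magenta cylinder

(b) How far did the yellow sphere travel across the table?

1.4

From (2.3, 6.5) to (3.5, 5.7), the yellow sphere covered √(1.2² + 0.8²) ≈ 1.4 units.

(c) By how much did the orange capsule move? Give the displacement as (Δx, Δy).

(-2.2, 2.7)

The orange capsule was at about (7.5, 3.0) and moved to about (5.3, 5.7).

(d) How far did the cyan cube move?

4.3

The cyan cube moved from about (5.8, 5.1) to (2.6, 2.2), a distance of √(3.2² + 2.9²) ≈ 4.3.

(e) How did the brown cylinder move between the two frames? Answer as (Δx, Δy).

(-3.2, 3.0)

The brown cylinder was at about (6.3, 3.9) and moved to about (3.1, 6.9).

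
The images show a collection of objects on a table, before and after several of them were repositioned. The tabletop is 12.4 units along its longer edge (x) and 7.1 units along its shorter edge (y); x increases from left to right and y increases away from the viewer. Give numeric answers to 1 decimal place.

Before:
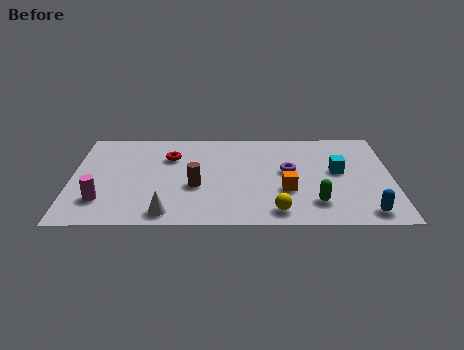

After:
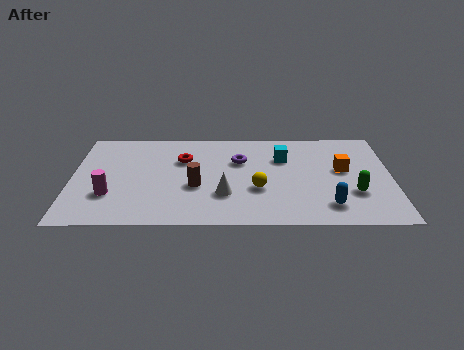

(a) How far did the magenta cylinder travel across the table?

0.5

The magenta cylinder was near (1.2, 1.8) before and (1.5, 2.2) after, so it travelled √(0.3² + 0.4²) ≈ 0.5 units.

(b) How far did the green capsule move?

1.7

From (9.4, 1.6) to (10.9, 2.3), the green capsule covered √(1.5² + 0.7²) ≈ 1.7 units.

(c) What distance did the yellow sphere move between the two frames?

1.7

From (7.9, 1.0) to (7.2, 2.6), the yellow sphere covered √(0.7² + 1.6²) ≈ 1.7 units.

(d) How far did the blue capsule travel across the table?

1.5

The blue capsule was near (11.3, 0.9) before and (9.9, 1.4) after, so it travelled √(1.4² + 0.5²) ≈ 1.5 units.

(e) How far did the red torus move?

0.5

From (3.8, 5.0) to (4.3, 4.8), the red torus covered √(0.5² + 0.2²) ≈ 0.5 units.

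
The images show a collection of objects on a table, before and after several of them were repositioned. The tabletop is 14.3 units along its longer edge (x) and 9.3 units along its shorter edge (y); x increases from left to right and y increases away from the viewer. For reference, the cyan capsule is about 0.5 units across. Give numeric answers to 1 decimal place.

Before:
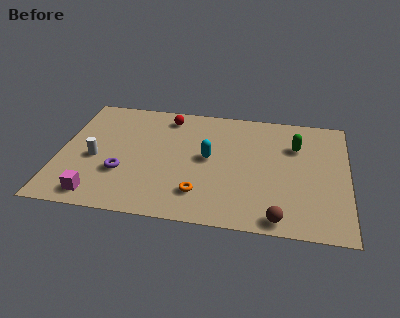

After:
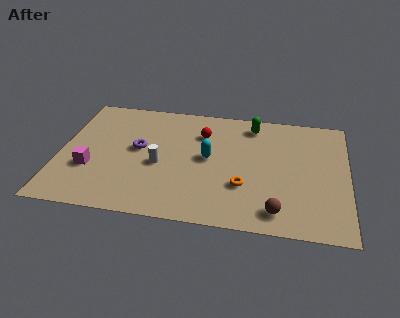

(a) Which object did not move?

the cyan capsule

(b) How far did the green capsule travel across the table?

2.6

From (11.7, 6.5) to (9.5, 7.9), the green capsule covered √(2.2² + 1.4²) ≈ 2.6 units.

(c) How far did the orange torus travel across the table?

2.3

The orange torus moved from about (7.1, 2.1) to (9.2, 3.0), a distance of √(2.1² + 0.9²) ≈ 2.3.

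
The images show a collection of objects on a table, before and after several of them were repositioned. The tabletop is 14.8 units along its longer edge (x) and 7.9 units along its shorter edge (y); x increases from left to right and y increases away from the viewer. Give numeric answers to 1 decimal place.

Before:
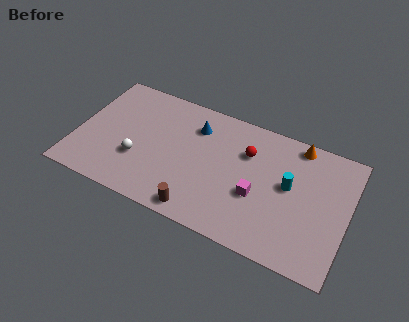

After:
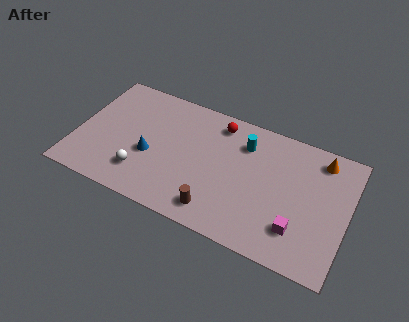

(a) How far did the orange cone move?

1.4

The orange cone moved from about (11.8, 7.1) to (13.1, 6.7), a distance of √(1.3² + 0.4²) ≈ 1.4.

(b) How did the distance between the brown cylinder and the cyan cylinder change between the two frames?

-0.9

Before: roughly 5.7 units apart; after: 4.8. That's 0.9 units closer together.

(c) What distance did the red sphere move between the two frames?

2.1

From (9.2, 5.5) to (7.5, 6.7), the red sphere covered √(1.7² + 1.2²) ≈ 2.1 units.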